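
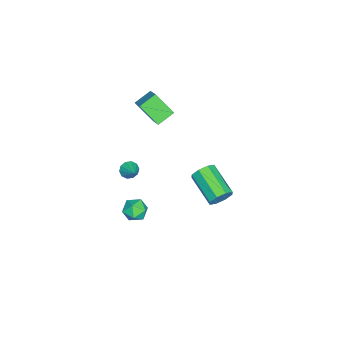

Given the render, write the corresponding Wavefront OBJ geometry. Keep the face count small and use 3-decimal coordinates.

v -3.038 -0.67 2.342
v -3.257 -1.786 3.524
v -2.159 -0.132 3.013
v -2.378 -1.248 4.195
v -2.242 -1.352 1.845
v -2.461 -2.468 3.027
v -1.363 -0.814 2.516
v -1.582 -1.93 3.698
v -2.135 2.634 -4.359
v -1.639 2.5 -3.759
v -3.008 1.073 -2.942
v -3.505 1.206 -3.541
v -2.031 2.945 -3.64
v -3.4 1.518 -2.823
v -2.484 3.207 -3.942
v -3.854 1.78 -3.125
v -2.733 3.133 -4.488
v -4.103 1.706 -3.671
v -2.632 2.767 -4.958
v -4.001 1.34 -4.141
v -2.24 2.322 -5.077
v -3.609 0.895 -4.26
v -1.786 2.06 -4.775
v -3.156 0.633 -3.958
v -1.537 2.134 -4.229
v -2.907 0.707 -3.412
v 1.499 -0.652 -2.279
v 2.231 -0.701 -2.594
v 1.669 -1.799 -1.706
v 2.401 -1.848 -2.021
v 2.247 -1.308 -1.453
v 2.142 -0.6 -1.807
v 1.758 -1.9 -2.493
v 1.653 -1.192 -2.847
v 2.392 -1.473 -2.727
v 2.693 -1.107 -2.084
v 1.207 -1.393 -2.216
v 1.508 -1.027 -1.573
v 0.754 -1.891 0.165
v 1.125 -1.92 -0.267
v 1.506 -1.349 0.775
v 0.94 -1.623 -0.302
v 0.683 -1.428 -0.16
v 0.454 -1.41 0.107
v 0.339 -1.576 0.396
v 0.383 -1.862 0.596
v 0.568 -2.159 0.632
v 0.825 -2.354 0.489
v 1.054 -2.372 0.223
v 1.169 -2.206 -0.066
f 2 4 1
f 5 2 1
f 1 4 3
f 3 5 1
f 2 8 4
f 6 2 5
f 6 8 2
f 4 8 3
f 7 5 3
f 3 8 7
f 7 6 5
f 8 6 7
f 10 9 13
f 10 13 11
f 11 13 14
f 11 14 12
f 13 9 15
f 13 15 14
f 14 15 16
f 14 16 12
f 15 9 17
f 15 17 16
f 16 17 18
f 16 18 12
f 17 9 19
f 17 19 18
f 18 19 20
f 18 20 12
f 19 9 21
f 19 21 20
f 20 21 22
f 20 22 12
f 21 9 23
f 21 23 22
f 22 23 24
f 22 24 12
f 23 9 25
f 23 25 24
f 24 25 26
f 24 26 12
f 25 9 10
f 25 10 26
f 26 10 11
f 26 11 12
f 27 38 32
f 27 32 28
f 27 28 34
f 27 34 37
f 27 37 38
f 28 32 36
f 32 38 31
f 38 37 29
f 37 34 33
f 34 28 35
f 30 36 31
f 30 31 29
f 30 29 33
f 30 33 35
f 30 35 36
f 31 36 32
f 29 31 38
f 33 29 37
f 35 33 34
f 36 35 28
f 40 39 42
f 40 42 41
f 42 39 43
f 42 43 41
f 43 39 44
f 43 44 41
f 44 39 45
f 44 45 41
f 45 39 46
f 45 46 41
f 46 39 47
f 46 47 41
f 47 39 48
f 47 48 41
f 48 39 49
f 48 49 41
f 49 39 50
f 49 50 41
f 50 39 40
f 50 40 41



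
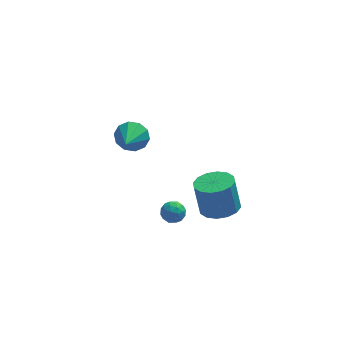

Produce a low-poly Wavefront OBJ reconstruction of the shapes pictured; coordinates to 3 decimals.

v -3.442 3.709 2.398
v -3.004 4.005 3.199
v -3.878 2.231 3.182
v -3.569 4.185 3.222
v -4.086 4.182 2.93
v -4.356 3.999 2.434
v -4.277 3.705 1.925
v -3.879 3.413 1.596
v -3.314 3.234 1.573
v -2.798 3.237 1.865
v -2.527 3.42 2.361
v -2.606 3.713 2.87
v 0.317 -3.264 2.985
v 1.035 -3.984 3.248
v 0.76 -3.616 4.999
v 0.043 -2.896 4.735
v 1.314 -3.52 3.195
v 1.039 -3.152 4.946
v 1.326 -2.988 3.085
v 1.051 -2.62 4.836
v 1.067 -2.53 2.948
v 0.793 -2.162 4.699
v 0.608 -2.268 2.821
v 0.333 -1.9 4.572
v 0.071 -2.274 2.738
v -0.204 -1.906 4.489
v -0.4 -2.544 2.721
v -0.675 -2.176 4.472
v -0.679 -3.008 2.774
v -0.954 -2.64 4.525
v -0.691 -3.54 2.884
v -0.966 -3.172 4.635
v -0.433 -3.998 3.021
v -0.707 -3.63 4.772
v 0.027 -4.26 3.148
v -0.248 -3.892 4.899
v 0.564 -4.254 3.231
v 0.289 -3.886 4.982
v -2.176 -2.663 2.403
v -1.575 -2.953 2.319
v -2.405 -3.367 3.201
v -1.804 -3.657 3.117
v -1.845 -3.035 3.371
v -1.703 -2.6 2.878
v -2.277 -3.72 2.642
v -2.135 -3.285 2.149
v -1.637 -3.607 2.468
v -1.37 -3.183 2.918
v -2.61 -3.137 2.602
v -2.343 -2.713 3.052
v -1.855 -2.746 2.291
v -2.125 -3.574 3.229
v -2.149 -3.208 3.378
v -1.796 -3.379 3.329
v -1.931 -2.539 2.619
v -1.577 -2.709 2.57
v -1.736 -2.758 3.188
v -2.403 -3.611 2.95
v -2.049 -3.781 2.901
v -2.184 -2.941 2.191
v -1.831 -3.112 2.142
v -2.244 -3.562 2.332
v -1.538 -3.301 2.329
v -1.673 -3.715 2.798
v -1.951 -3.752 2.519
v -1.868 -3.496 2.229
v -1.381 -3.052 2.594
v -1.516 -3.466 3.063
v -1.541 -3.1 3.212
v -1.457 -2.845 2.922
v -1.418 -3.436 2.681
v -2.464 -2.854 2.457
v -2.599 -3.268 2.926
v -2.523 -3.475 2.598
v -2.439 -3.22 2.308
v -2.307 -2.605 2.722
v -2.442 -3.019 3.191
v -2.112 -2.824 3.291
v -2.029 -2.568 3.001
v -2.562 -2.884 2.839
f 2 1 4
f 2 4 3
f 4 1 5
f 4 5 3
f 5 1 6
f 5 6 3
f 6 1 7
f 6 7 3
f 7 1 8
f 7 8 3
f 8 1 9
f 8 9 3
f 9 1 10
f 9 10 3
f 10 1 11
f 10 11 3
f 11 1 12
f 11 12 3
f 12 1 2
f 12 2 3
f 14 13 17
f 14 17 15
f 15 17 18
f 15 18 16
f 17 13 19
f 17 19 18
f 18 19 20
f 18 20 16
f 19 13 21
f 19 21 20
f 20 21 22
f 20 22 16
f 21 13 23
f 21 23 22
f 22 23 24
f 22 24 16
f 23 13 25
f 23 25 24
f 24 25 26
f 24 26 16
f 25 13 27
f 25 27 26
f 26 27 28
f 26 28 16
f 27 13 29
f 27 29 28
f 28 29 30
f 28 30 16
f 29 13 31
f 29 31 30
f 30 31 32
f 30 32 16
f 31 13 33
f 31 33 32
f 32 33 34
f 32 34 16
f 33 13 35
f 33 35 34
f 34 35 36
f 34 36 16
f 35 13 37
f 35 37 36
f 36 37 38
f 36 38 16
f 37 13 14
f 37 14 38
f 38 14 15
f 38 15 16
f 39 76 55
f 76 50 79
f 55 79 44
f 76 79 55
f 39 55 51
f 55 44 56
f 51 56 40
f 55 56 51
f 39 51 60
f 51 40 61
f 60 61 46
f 51 61 60
f 39 60 72
f 60 46 75
f 72 75 49
f 60 75 72
f 39 72 76
f 72 49 80
f 76 80 50
f 72 80 76
f 40 56 67
f 56 44 70
f 67 70 48
f 56 70 67
f 44 79 57
f 79 50 78
f 57 78 43
f 79 78 57
f 50 80 77
f 80 49 73
f 77 73 41
f 80 73 77
f 49 75 74
f 75 46 62
f 74 62 45
f 75 62 74
f 46 61 66
f 61 40 63
f 66 63 47
f 61 63 66
f 42 68 54
f 68 48 69
f 54 69 43
f 68 69 54
f 42 54 52
f 54 43 53
f 52 53 41
f 54 53 52
f 42 52 59
f 52 41 58
f 59 58 45
f 52 58 59
f 42 59 64
f 59 45 65
f 64 65 47
f 59 65 64
f 42 64 68
f 64 47 71
f 68 71 48
f 64 71 68
f 43 69 57
f 69 48 70
f 57 70 44
f 69 70 57
f 41 53 77
f 53 43 78
f 77 78 50
f 53 78 77
f 45 58 74
f 58 41 73
f 74 73 49
f 58 73 74
f 47 65 66
f 65 45 62
f 66 62 46
f 65 62 66
f 48 71 67
f 71 47 63
f 67 63 40
f 71 63 67



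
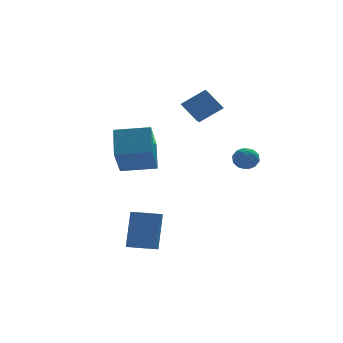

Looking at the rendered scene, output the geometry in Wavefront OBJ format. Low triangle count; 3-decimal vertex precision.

v 0.254 -3.549 1.62
v 0.894 -3.428 1.629
v 0.446 -4.572 1.791
v 1.086 -4.451 1.8
v 0.706 -4.233 2.283
v 0.587 -3.601 2.177
v 0.753 -4.399 1.243
v 0.634 -3.767 1.137
v 1.203 -3.953 1.396
v 1.173 -3.85 2.04
v 0.167 -4.15 1.38
v 0.137 -4.047 2.024
v 0.557 -3.399 1.609
v 0.783 -4.601 1.811
v 0.559 -4.474 2.094
v 0.936 -4.402 2.1
v 0.377 -3.501 1.932
v 0.753 -3.429 1.937
v 0.642 -3.903 2.322
v 0.587 -4.571 1.483
v 0.963 -4.499 1.488
v 0.404 -3.598 1.32
v 0.781 -3.526 1.326
v 0.698 -4.097 1.098
v 1.115 -3.636 1.478
v 1.228 -4.237 1.579
v 1.032 -4.206 1.251
v 0.962 -3.835 1.189
v 1.098 -3.576 1.856
v 1.211 -4.177 1.957
v 0.987 -4.049 2.241
v 0.917 -3.678 2.178
v 1.279 -3.884 1.719
v 0.129 -3.823 1.463
v 0.242 -4.424 1.564
v 0.423 -4.322 1.242
v 0.353 -3.951 1.179
v 0.112 -3.763 1.841
v 0.225 -4.364 1.942
v 0.378 -4.165 2.231
v 0.308 -3.794 2.169
v 0.061 -4.116 1.701
v -4.886 -2.163 1.898
v -4.582 -0.931 2.968
v -4.302 -1.007 0.401
v -3.998 0.225 1.471
v -3.282 -2.725 2.089
v -2.978 -1.493 3.159
v -2.698 -1.569 0.592
v -2.394 -0.337 1.662
v -4.12 -3.944 -3.256
v -3.482 -3.713 -3.494
v -3.061 -3.005 -1.683
v -3.7 -3.236 -1.444
v -3.777 -3.386 -3.554
v -3.356 -2.677 -1.742
v -4.204 -3.272 -3.499
v -3.783 -2.563 -1.688
v -4.599 -3.415 -3.352
v -4.178 -2.706 -1.54
v -4.811 -3.76 -3.167
v -4.39 -3.051 -1.356
v -4.759 -4.175 -3.017
v -4.338 -3.467 -1.206
v -4.464 -4.503 -2.958
v -4.043 -3.794 -1.146
v -4.037 -4.617 -3.012
v -3.616 -3.908 -1.201
v -3.642 -4.474 -3.16
v -3.221 -3.765 -1.348
v -3.43 -4.129 -3.344
v -3.009 -3.42 -1.533
v -0.506 1.995 3.242
v 0.679 1.878 4.088
v -0.031 3.078 2.728
v 1.153 2.961 3.574
v 0.067 1.319 2.346
v 1.251 1.202 3.192
v 0.541 2.402 1.832
v 1.726 2.285 2.678
f 1 38 17
f 38 12 41
f 17 41 6
f 38 41 17
f 1 17 13
f 17 6 18
f 13 18 2
f 17 18 13
f 1 13 22
f 13 2 23
f 22 23 8
f 13 23 22
f 1 22 34
f 22 8 37
f 34 37 11
f 22 37 34
f 1 34 38
f 34 11 42
f 38 42 12
f 34 42 38
f 2 18 29
f 18 6 32
f 29 32 10
f 18 32 29
f 6 41 19
f 41 12 40
f 19 40 5
f 41 40 19
f 12 42 39
f 42 11 35
f 39 35 3
f 42 35 39
f 11 37 36
f 37 8 24
f 36 24 7
f 37 24 36
f 8 23 28
f 23 2 25
f 28 25 9
f 23 25 28
f 4 30 16
f 30 10 31
f 16 31 5
f 30 31 16
f 4 16 14
f 16 5 15
f 14 15 3
f 16 15 14
f 4 14 21
f 14 3 20
f 21 20 7
f 14 20 21
f 4 21 26
f 21 7 27
f 26 27 9
f 21 27 26
f 4 26 30
f 26 9 33
f 30 33 10
f 26 33 30
f 5 31 19
f 31 10 32
f 19 32 6
f 31 32 19
f 3 15 39
f 15 5 40
f 39 40 12
f 15 40 39
f 7 20 36
f 20 3 35
f 36 35 11
f 20 35 36
f 9 27 28
f 27 7 24
f 28 24 8
f 27 24 28
f 10 33 29
f 33 9 25
f 29 25 2
f 33 25 29
f 44 46 43
f 47 44 43
f 43 46 45
f 45 47 43
f 44 50 46
f 48 44 47
f 48 50 44
f 46 50 45
f 49 47 45
f 45 50 49
f 49 48 47
f 50 48 49
f 52 51 55
f 52 55 53
f 53 55 56
f 53 56 54
f 55 51 57
f 55 57 56
f 56 57 58
f 56 58 54
f 57 51 59
f 57 59 58
f 58 59 60
f 58 60 54
f 59 51 61
f 59 61 60
f 60 61 62
f 60 62 54
f 61 51 63
f 61 63 62
f 62 63 64
f 62 64 54
f 63 51 65
f 63 65 64
f 64 65 66
f 64 66 54
f 65 51 67
f 65 67 66
f 66 67 68
f 66 68 54
f 67 51 69
f 67 69 68
f 68 69 70
f 68 70 54
f 69 51 71
f 69 71 70
f 70 71 72
f 70 72 54
f 71 51 52
f 71 52 72
f 72 52 53
f 72 53 54
f 74 76 73
f 77 74 73
f 73 76 75
f 75 77 73
f 74 80 76
f 78 74 77
f 78 80 74
f 76 80 75
f 79 77 75
f 75 80 79
f 79 78 77
f 80 78 79



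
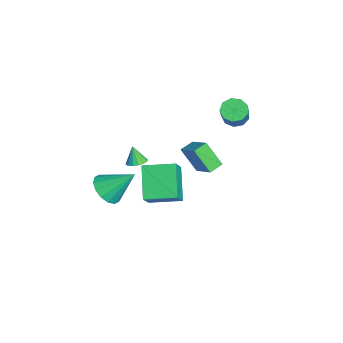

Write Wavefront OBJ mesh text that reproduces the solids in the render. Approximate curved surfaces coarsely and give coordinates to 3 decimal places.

v -3.031 3.697 0.257
v -2.464 3.521 -0.248
v -1.261 3.247 1.197
v -1.829 3.423 1.703
v -2.464 4.045 -0.149
v -1.261 3.771 1.296
v -2.729 4.406 0.14
v -1.526 4.133 1.586
v -3.136 4.436 0.484
v -1.933 4.162 1.93
v -3.494 4.119 0.722
v -2.291 3.846 2.167
v -3.635 3.605 0.743
v -2.433 3.332 2.188
v -3.494 3.134 0.536
v -2.292 2.86 1.981
v -3.136 2.926 0.199
v -1.934 2.652 1.644
v -2.73 3.079 -0.111
v -1.527 2.805 1.335
v 1.694 -1.646 0.226
v 2.698 -2.036 1.423
v 2.039 0.079 0.497
v 3.043 -0.31 1.694
v 3.277 -1.75 -1.134
v 4.281 -2.139 0.063
v 3.622 -0.024 -0.863
v 4.626 -0.414 0.334
v -2.41 1.502 -3.777
v -3.035 0.697 -2.391
v -2.881 2.227 -3.568
v -3.506 1.423 -2.182
v -1.114 2.077 -2.858
v -1.739 1.273 -1.472
v -1.585 2.803 -2.649
v -2.21 1.998 -1.263
v -1.317 -1.899 -1.726
v -0.86 -1.561 -1.504
v -1.683 -2.081 -0.694
v -1.097 -1.357 -1.552
v -1.393 -1.299 -1.647
v -1.668 -1.402 -1.763
v -1.849 -1.637 -1.869
v -1.888 -1.943 -1.936
v -1.773 -2.238 -1.948
v -1.537 -2.441 -1.9
v -1.241 -2.499 -1.805
v -0.966 -2.397 -1.689
v -0.785 -2.161 -1.583
v -0.746 -1.855 -1.515
v 0.796 -3.699 -2.017
v 1.405 -4.337 -1.485
v 1.124 -2.241 -0.643
v 1.731 -4.088 -1.826
v 1.806 -3.736 -2.219
v 1.611 -3.373 -2.557
v 1.197 -3.097 -2.751
v 0.676 -2.983 -2.748
v 0.188 -3.061 -2.549
v -0.138 -3.31 -2.208
v -0.213 -3.663 -1.816
v -0.018 -4.025 -1.477
v 0.396 -4.301 -1.283
v 0.917 -4.415 -1.286
f 2 1 5
f 2 5 3
f 3 5 6
f 3 6 4
f 5 1 7
f 5 7 6
f 6 7 8
f 6 8 4
f 7 1 9
f 7 9 8
f 8 9 10
f 8 10 4
f 9 1 11
f 9 11 10
f 10 11 12
f 10 12 4
f 11 1 13
f 11 13 12
f 12 13 14
f 12 14 4
f 13 1 15
f 13 15 14
f 14 15 16
f 14 16 4
f 15 1 17
f 15 17 16
f 16 17 18
f 16 18 4
f 17 1 19
f 17 19 18
f 18 19 20
f 18 20 4
f 19 1 2
f 19 2 20
f 20 2 3
f 20 3 4
f 22 24 21
f 25 22 21
f 21 24 23
f 23 25 21
f 22 28 24
f 26 22 25
f 26 28 22
f 24 28 23
f 27 25 23
f 23 28 27
f 27 26 25
f 28 26 27
f 30 32 29
f 33 30 29
f 29 32 31
f 31 33 29
f 30 36 32
f 34 30 33
f 34 36 30
f 32 36 31
f 35 33 31
f 31 36 35
f 35 34 33
f 36 34 35
f 38 37 40
f 38 40 39
f 40 37 41
f 40 41 39
f 41 37 42
f 41 42 39
f 42 37 43
f 42 43 39
f 43 37 44
f 43 44 39
f 44 37 45
f 44 45 39
f 45 37 46
f 45 46 39
f 46 37 47
f 46 47 39
f 47 37 48
f 47 48 39
f 48 37 49
f 48 49 39
f 49 37 50
f 49 50 39
f 50 37 38
f 50 38 39
f 52 51 54
f 52 54 53
f 54 51 55
f 54 55 53
f 55 51 56
f 55 56 53
f 56 51 57
f 56 57 53
f 57 51 58
f 57 58 53
f 58 51 59
f 58 59 53
f 59 51 60
f 59 60 53
f 60 51 61
f 60 61 53
f 61 51 62
f 61 62 53
f 62 51 63
f 62 63 53
f 63 51 64
f 63 64 53
f 64 51 52
f 64 52 53



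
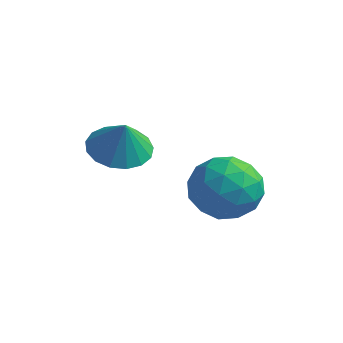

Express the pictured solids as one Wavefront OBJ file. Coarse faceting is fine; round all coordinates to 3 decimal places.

v -0.188 -0.333 0.672
v 0.578 0.408 0.916
v 0.182 -1.208 2.164
v 0.948 -0.467 2.408
v -0.109 -0.188 2.433
v -0.337 0.352 1.511
v 1.097 -1.152 1.569
v 0.869 -0.612 0.647
v 1.373 -0.099 1.47
v 0.628 0.497 2.004
v 0.132 -1.297 1.076
v -0.613 -0.701 1.61
v 0.162 0.114 0.663
v 0.598 -0.914 2.417
v -0.024 -0.75 2.432
v 0.427 -0.315 2.575
v -0.376 0.082 1.012
v 0.075 0.517 1.156
v -0.329 0.167 2.048
v 0.685 -1.317 1.924
v 1.136 -0.882 2.068
v 0.333 -0.485 0.505
v 0.784 -0.05 0.648
v 1.089 -0.967 1.032
v 1.08 0.252 1.132
v 1.298 -0.262 2.009
v 1.385 -0.665 1.516
v 1.251 -0.347 0.974
v 0.642 0.602 1.446
v 0.86 0.088 2.323
v 0.238 0.252 2.338
v 0.104 0.569 1.796
v 1.109 0.304 1.772
v -0.1 -0.888 0.757
v 0.118 -1.402 1.634
v 0.656 -1.369 1.284
v 0.522 -1.052 0.742
v -0.538 -0.538 1.071
v -0.32 -1.052 1.948
v -0.491 -0.453 2.106
v -0.625 -0.135 1.564
v -0.349 -1.104 1.308
v -2.155 -1.598 2.98
v -1.559 -2.225 2.697
v -1.845 -1.782 4.04
v -1.33 -1.854 2.694
v -1.29 -1.425 2.757
v -1.449 -1.036 2.87
v -1.769 -0.775 3.009
v -2.178 -0.703 3.141
v -2.581 -0.836 3.236
v -2.887 -1.144 3.273
v -3.026 -1.556 3.242
v -2.965 -1.977 3.151
v -2.718 -2.312 3.021
v -2.343 -2.483 2.882
v -1.924 -2.452 2.765
f 1 38 17
f 38 12 41
f 17 41 6
f 38 41 17
f 1 17 13
f 17 6 18
f 13 18 2
f 17 18 13
f 1 13 22
f 13 2 23
f 22 23 8
f 13 23 22
f 1 22 34
f 22 8 37
f 34 37 11
f 22 37 34
f 1 34 38
f 34 11 42
f 38 42 12
f 34 42 38
f 2 18 29
f 18 6 32
f 29 32 10
f 18 32 29
f 6 41 19
f 41 12 40
f 19 40 5
f 41 40 19
f 12 42 39
f 42 11 35
f 39 35 3
f 42 35 39
f 11 37 36
f 37 8 24
f 36 24 7
f 37 24 36
f 8 23 28
f 23 2 25
f 28 25 9
f 23 25 28
f 4 30 16
f 30 10 31
f 16 31 5
f 30 31 16
f 4 16 14
f 16 5 15
f 14 15 3
f 16 15 14
f 4 14 21
f 14 3 20
f 21 20 7
f 14 20 21
f 4 21 26
f 21 7 27
f 26 27 9
f 21 27 26
f 4 26 30
f 26 9 33
f 30 33 10
f 26 33 30
f 5 31 19
f 31 10 32
f 19 32 6
f 31 32 19
f 3 15 39
f 15 5 40
f 39 40 12
f 15 40 39
f 7 20 36
f 20 3 35
f 36 35 11
f 20 35 36
f 9 27 28
f 27 7 24
f 28 24 8
f 27 24 28
f 10 33 29
f 33 9 25
f 29 25 2
f 33 25 29
f 44 43 46
f 44 46 45
f 46 43 47
f 46 47 45
f 47 43 48
f 47 48 45
f 48 43 49
f 48 49 45
f 49 43 50
f 49 50 45
f 50 43 51
f 50 51 45
f 51 43 52
f 51 52 45
f 52 43 53
f 52 53 45
f 53 43 54
f 53 54 45
f 54 43 55
f 54 55 45
f 55 43 56
f 55 56 45
f 56 43 57
f 56 57 45
f 57 43 44
f 57 44 45



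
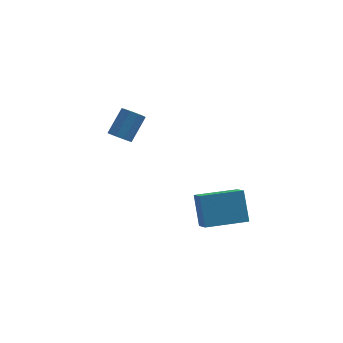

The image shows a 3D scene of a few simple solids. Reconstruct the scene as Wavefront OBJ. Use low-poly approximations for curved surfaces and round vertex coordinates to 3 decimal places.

v -1.491 2.975 0.52
v -1.136 3.277 0.067
v -0.413 4.166 1.227
v -0.769 3.865 1.68
v -1.516 3.498 0.135
v -0.793 4.387 1.294
v -1.884 3.475 0.382
v -1.161 4.364 1.541
v -2.069 3.218 0.695
v -1.346 4.107 1.854
v -1.983 2.847 0.925
v -1.261 3.737 2.085
v -1.668 2.537 0.967
v -0.945 3.426 2.126
v -1.269 2.432 0.799
v -0.547 3.321 1.958
v -0.975 2.581 0.501
v -0.252 3.47 1.66
v -0.922 2.915 0.212
v -0.2 3.804 1.371
v 2.237 -3.574 -1.058
v 2.045 -2.607 0.388
v 2.029 -2.604 -1.734
v 1.838 -1.638 -0.287
v 4.302 -3.142 -1.073
v 4.111 -2.176 0.374
v 4.095 -2.173 -1.748
v 3.903 -1.206 -0.302
f 2 1 5
f 2 5 3
f 3 5 6
f 3 6 4
f 5 1 7
f 5 7 6
f 6 7 8
f 6 8 4
f 7 1 9
f 7 9 8
f 8 9 10
f 8 10 4
f 9 1 11
f 9 11 10
f 10 11 12
f 10 12 4
f 11 1 13
f 11 13 12
f 12 13 14
f 12 14 4
f 13 1 15
f 13 15 14
f 14 15 16
f 14 16 4
f 15 1 17
f 15 17 16
f 16 17 18
f 16 18 4
f 17 1 19
f 17 19 18
f 18 19 20
f 18 20 4
f 19 1 2
f 19 2 20
f 20 2 3
f 20 3 4
f 22 24 21
f 25 22 21
f 21 24 23
f 23 25 21
f 22 28 24
f 26 22 25
f 26 28 22
f 24 28 23
f 27 25 23
f 23 28 27
f 27 26 25
f 28 26 27



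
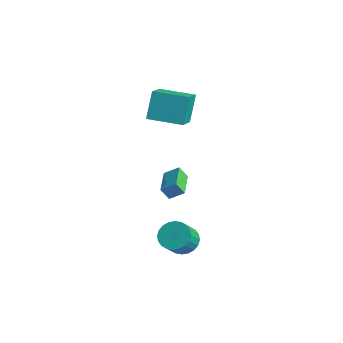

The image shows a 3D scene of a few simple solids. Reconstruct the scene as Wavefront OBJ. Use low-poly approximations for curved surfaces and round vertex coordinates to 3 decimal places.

v 2.722 -1.524 -4.227
v 3.156 -0.793 -3.803
v 3.631 -1.684 -2.75
v 3.198 -2.416 -3.173
v 2.822 -0.781 -3.643
v 3.297 -1.673 -2.589
v 2.472 -0.883 -3.572
v 2.948 -1.775 -2.518
v 2.161 -1.083 -3.6
v 2.637 -1.974 -2.546
v 1.935 -1.349 -3.724
v 2.411 -2.241 -2.67
v 1.83 -1.643 -3.924
v 2.305 -2.534 -2.87
v 1.859 -1.918 -4.171
v 2.335 -2.81 -3.117
v 2.021 -2.133 -4.426
v 2.496 -3.025 -3.372
v 2.289 -2.256 -4.65
v 2.764 -3.147 -3.597
v 2.623 -2.267 -4.811
v 3.098 -3.159 -3.757
v 2.972 -2.165 -4.882
v 3.448 -3.057 -3.828
v 3.283 -1.966 -4.854
v 3.759 -2.857 -3.8
v 3.509 -1.699 -4.73
v 3.985 -2.591 -3.676
v 3.615 -1.406 -4.53
v 4.09 -2.297 -3.476
v 3.585 -1.13 -4.283
v 4.061 -2.022 -3.229
v 3.424 -0.915 -4.028
v 3.899 -1.807 -2.974
v -4.675 1.299 0.75
v -5.14 2.005 2.518
v -3.079 2.716 0.603
v -3.544 3.423 2.371
v -3.536 0.097 1.529
v -4.001 0.804 3.297
v -1.94 1.515 1.382
v -2.405 2.221 3.15
v -2.416 0.312 -3.872
v -1.847 0.987 -3.304
v -3.927 1.509 -3.78
v -3.358 2.184 -3.212
v -2.142 0.716 -4.628
v -1.573 1.391 -4.06
v -3.653 1.913 -4.536
v -3.084 2.588 -3.968
f 2 1 5
f 2 5 3
f 3 5 6
f 3 6 4
f 5 1 7
f 5 7 6
f 6 7 8
f 6 8 4
f 7 1 9
f 7 9 8
f 8 9 10
f 8 10 4
f 9 1 11
f 9 11 10
f 10 11 12
f 10 12 4
f 11 1 13
f 11 13 12
f 12 13 14
f 12 14 4
f 13 1 15
f 13 15 14
f 14 15 16
f 14 16 4
f 15 1 17
f 15 17 16
f 16 17 18
f 16 18 4
f 17 1 19
f 17 19 18
f 18 19 20
f 18 20 4
f 19 1 21
f 19 21 20
f 20 21 22
f 20 22 4
f 21 1 23
f 21 23 22
f 22 23 24
f 22 24 4
f 23 1 25
f 23 25 24
f 24 25 26
f 24 26 4
f 25 1 27
f 25 27 26
f 26 27 28
f 26 28 4
f 27 1 29
f 27 29 28
f 28 29 30
f 28 30 4
f 29 1 31
f 29 31 30
f 30 31 32
f 30 32 4
f 31 1 33
f 31 33 32
f 32 33 34
f 32 34 4
f 33 1 2
f 33 2 34
f 34 2 3
f 34 3 4
f 36 38 35
f 39 36 35
f 35 38 37
f 37 39 35
f 36 42 38
f 40 36 39
f 40 42 36
f 38 42 37
f 41 39 37
f 37 42 41
f 41 40 39
f 42 40 41
f 44 46 43
f 47 44 43
f 43 46 45
f 45 47 43
f 44 50 46
f 48 44 47
f 48 50 44
f 46 50 45
f 49 47 45
f 45 50 49
f 49 48 47
f 50 48 49



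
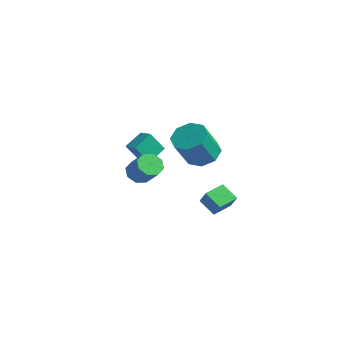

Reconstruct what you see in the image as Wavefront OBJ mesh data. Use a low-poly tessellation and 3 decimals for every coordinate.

v 3.138 -3.711 2.954
v 3.536 -3.195 2.625
v 4.5 -3.293 3.636
v 4.102 -3.809 3.966
v 3.172 -2.983 2.992
v 4.136 -3.081 4.003
v 2.789 -3.197 3.337
v 3.752 -3.295 4.348
v 2.61 -3.713 3.458
v 3.573 -3.81 4.469
v 2.74 -4.227 3.284
v 3.704 -4.325 4.295
v 3.104 -4.439 2.917
v 4.068 -4.537 3.928
v 3.488 -4.225 2.572
v 4.451 -4.323 3.583
v 3.667 -3.71 2.451
v 4.63 -3.807 3.462
v 0.102 -1.891 2.809
v 0.93 -1.988 3.091
v 0.043 -0.792 3.359
v 0.871 -0.889 3.641
v 0.549 -1.311 1.699
v 1.377 -1.408 1.981
v 0.49 -0.212 2.249
v 1.318 -0.309 2.531
v 4.124 0.498 -1.488
v 3.161 0.421 -0.865
v 4.141 1.695 -1.313
v 3.178 1.618 -0.69
v 4.702 0.362 -0.61
v 3.739 0.285 0.013
v 4.719 1.559 -0.435
v 3.756 1.482 0.188
v 0.567 3.119 0.529
v 1.615 3.017 0.413
v 1.702 1.919 2.154
v 0.653 2.021 2.271
v 1.413 3.677 0.839
v 1.5 2.579 2.58
v 0.715 4.01 1.084
v 0.801 2.913 2.825
v -0.07 3.821 1.004
v 0.017 2.724 2.745
v -0.482 3.221 0.646
v -0.395 2.123 2.387
v -0.28 2.561 0.22
v -0.193 1.463 1.961
v 0.419 2.227 -0.025
v 0.505 1.13 1.716
v 1.203 2.416 0.055
v 1.29 1.319 1.796
f 2 1 5
f 2 5 3
f 3 5 6
f 3 6 4
f 5 1 7
f 5 7 6
f 6 7 8
f 6 8 4
f 7 1 9
f 7 9 8
f 8 9 10
f 8 10 4
f 9 1 11
f 9 11 10
f 10 11 12
f 10 12 4
f 11 1 13
f 11 13 12
f 12 13 14
f 12 14 4
f 13 1 15
f 13 15 14
f 14 15 16
f 14 16 4
f 15 1 17
f 15 17 16
f 16 17 18
f 16 18 4
f 17 1 2
f 17 2 18
f 18 2 3
f 18 3 4
f 20 22 19
f 23 20 19
f 19 22 21
f 21 23 19
f 20 26 22
f 24 20 23
f 24 26 20
f 22 26 21
f 25 23 21
f 21 26 25
f 25 24 23
f 26 24 25
f 28 30 27
f 31 28 27
f 27 30 29
f 29 31 27
f 28 34 30
f 32 28 31
f 32 34 28
f 30 34 29
f 33 31 29
f 29 34 33
f 33 32 31
f 34 32 33
f 36 35 39
f 36 39 37
f 37 39 40
f 37 40 38
f 39 35 41
f 39 41 40
f 40 41 42
f 40 42 38
f 41 35 43
f 41 43 42
f 42 43 44
f 42 44 38
f 43 35 45
f 43 45 44
f 44 45 46
f 44 46 38
f 45 35 47
f 45 47 46
f 46 47 48
f 46 48 38
f 47 35 49
f 47 49 48
f 48 49 50
f 48 50 38
f 49 35 51
f 49 51 50
f 50 51 52
f 50 52 38
f 51 35 36
f 51 36 52
f 52 36 37
f 52 37 38



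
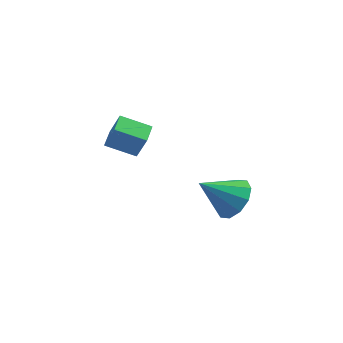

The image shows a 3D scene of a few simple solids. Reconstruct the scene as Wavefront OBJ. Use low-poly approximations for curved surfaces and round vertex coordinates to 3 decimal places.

v 1.503 0.503 -3.213
v 2.093 0.056 -2.776
v 0.417 0.037 -2.227
v 2.071 0.545 -2.569
v 1.832 1.018 -2.608
v 1.468 1.295 -2.879
v 1.117 1.269 -3.277
v 0.913 0.951 -3.651
v 0.935 0.462 -3.858
v 1.174 -0.012 -3.819
v 1.539 -0.288 -3.548
v 1.89 -0.262 -3.15
v -3.557 2.607 -3.095
v -3.137 2.458 -2.046
v -3.577 3.407 -2.974
v -3.157 3.259 -1.925
v -2.423 2.701 -3.535
v -2.003 2.553 -2.486
v -2.443 3.502 -3.414
v -2.023 3.353 -2.365
f 2 1 4
f 2 4 3
f 4 1 5
f 4 5 3
f 5 1 6
f 5 6 3
f 6 1 7
f 6 7 3
f 7 1 8
f 7 8 3
f 8 1 9
f 8 9 3
f 9 1 10
f 9 10 3
f 10 1 11
f 10 11 3
f 11 1 12
f 11 12 3
f 12 1 2
f 12 2 3
f 14 16 13
f 17 14 13
f 13 16 15
f 15 17 13
f 14 20 16
f 18 14 17
f 18 20 14
f 16 20 15
f 19 17 15
f 15 20 19
f 19 18 17
f 20 18 19



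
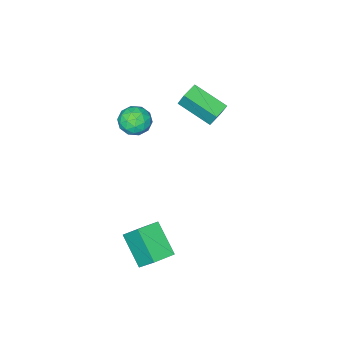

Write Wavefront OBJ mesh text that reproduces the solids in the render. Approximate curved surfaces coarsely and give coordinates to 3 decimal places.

v 3.245 0.032 -3.867
v 2.956 -1.444 -2.673
v 3.141 0.992 -2.705
v 2.852 -0.484 -1.512
v 4.428 -0.056 -3.688
v 4.139 -1.532 -2.495
v 4.324 0.904 -2.527
v 4.035 -0.572 -1.333
v 1.26 -2.804 3.19
v 2.078 -3 2.957
v 0.962 -4.18 3.303
v 1.78 -4.376 3.07
v 1.624 -4.002 3.843
v 1.808 -3.152 3.773
v 1.232 -4.028 2.487
v 1.416 -3.178 2.417
v 2.061 -3.757 2.523
v 2.303 -3.74 3.361
v 0.737 -3.44 2.899
v 0.979 -3.423 3.737
v 1.695 -2.781 3.064
v 1.345 -4.399 3.196
v 1.254 -4.179 3.651
v 1.734 -4.294 3.514
v 1.536 -2.87 3.543
v 2.017 -2.986 3.407
v 1.751 -3.574 3.927
v 1.023 -4.194 2.853
v 1.504 -4.31 2.717
v 1.306 -2.886 2.746
v 1.786 -3.001 2.609
v 1.289 -3.606 2.333
v 2.165 -3.341 2.671
v 1.991 -4.15 2.738
v 1.668 -3.946 2.395
v 1.776 -3.446 2.354
v 2.308 -3.332 3.164
v 2.133 -4.14 3.23
v 2.042 -3.92 3.685
v 2.15 -3.421 3.644
v 2.298 -3.776 2.909
v 0.907 -3.04 3.03
v 0.732 -3.848 3.096
v 0.89 -3.759 2.616
v 0.998 -3.26 2.575
v 1.049 -3.03 3.522
v 0.875 -3.839 3.589
v 1.264 -3.734 3.906
v 1.372 -3.234 3.865
v 0.742 -3.404 3.351
v -2.97 -4.786 1.572
v -2.977 -4.351 2.506
v -3.516 -3.053 0.76
v -3.523 -2.618 1.694
v -2.037 -4.542 1.466
v -2.044 -4.107 2.4
v -2.583 -2.809 0.654
v -2.59 -2.374 1.588
f 2 4 1
f 5 2 1
f 1 4 3
f 3 5 1
f 2 8 4
f 6 2 5
f 6 8 2
f 4 8 3
f 7 5 3
f 3 8 7
f 7 6 5
f 8 6 7
f 9 46 25
f 46 20 49
f 25 49 14
f 46 49 25
f 9 25 21
f 25 14 26
f 21 26 10
f 25 26 21
f 9 21 30
f 21 10 31
f 30 31 16
f 21 31 30
f 9 30 42
f 30 16 45
f 42 45 19
f 30 45 42
f 9 42 46
f 42 19 50
f 46 50 20
f 42 50 46
f 10 26 37
f 26 14 40
f 37 40 18
f 26 40 37
f 14 49 27
f 49 20 48
f 27 48 13
f 49 48 27
f 20 50 47
f 50 19 43
f 47 43 11
f 50 43 47
f 19 45 44
f 45 16 32
f 44 32 15
f 45 32 44
f 16 31 36
f 31 10 33
f 36 33 17
f 31 33 36
f 12 38 24
f 38 18 39
f 24 39 13
f 38 39 24
f 12 24 22
f 24 13 23
f 22 23 11
f 24 23 22
f 12 22 29
f 22 11 28
f 29 28 15
f 22 28 29
f 12 29 34
f 29 15 35
f 34 35 17
f 29 35 34
f 12 34 38
f 34 17 41
f 38 41 18
f 34 41 38
f 13 39 27
f 39 18 40
f 27 40 14
f 39 40 27
f 11 23 47
f 23 13 48
f 47 48 20
f 23 48 47
f 15 28 44
f 28 11 43
f 44 43 19
f 28 43 44
f 17 35 36
f 35 15 32
f 36 32 16
f 35 32 36
f 18 41 37
f 41 17 33
f 37 33 10
f 41 33 37
f 52 54 51
f 55 52 51
f 51 54 53
f 53 55 51
f 52 58 54
f 56 52 55
f 56 58 52
f 54 58 53
f 57 55 53
f 53 58 57
f 57 56 55
f 58 56 57



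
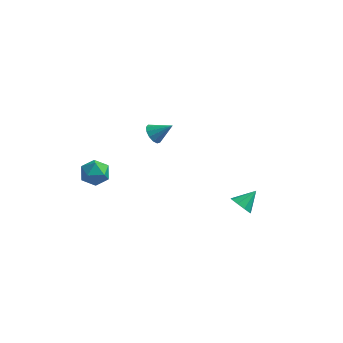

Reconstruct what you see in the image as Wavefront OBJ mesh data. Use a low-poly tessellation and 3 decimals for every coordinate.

v 3.416 -0.017 -1.623
v 3.902 -0.367 -1.662
v 3.964 0.677 -1.037
v 3.897 -0.099 -1.973
v 3.667 0.207 -2.121
v 3.32 0.409 -2.035
v 3.018 0.411 -1.757
v 2.903 0.214 -1.416
v 3.028 -0.091 -1.172
v 3.335 -0.362 -1.139
v 3.68 -0.47 -1.333
v -1.465 3.302 -0.494
v -1.18 2.882 -0.753
v -0.595 3.478 0.174
v -1.111 3.151 -0.914
v -1.154 3.468 -0.942
v -1.296 3.732 -0.827
v -1.491 3.86 -0.606
v -1.678 3.81 -0.35
v -1.797 3.599 -0.139
v -1.811 3.294 -0.041
v -1.714 2.991 -0.087
v -1.538 2.787 -0.261
v -1.339 2.746 -0.51
v -3.548 -0.703 0.004
v -2.845 -0.451 -0.027
v -3.175 -1.669 0.627
v -2.472 -1.417 0.596
v -2.98 -1.058 1.009
v -3.21 -0.461 0.625
v -2.81 -1.659 -0.025
v -3.04 -1.062 -0.409
v -2.389 -1.042 -0.044
v -2.494 -0.671 0.595
v -3.526 -1.449 0.005
v -3.631 -1.078 0.644
f 2 1 4
f 2 4 3
f 4 1 5
f 4 5 3
f 5 1 6
f 5 6 3
f 6 1 7
f 6 7 3
f 7 1 8
f 7 8 3
f 8 1 9
f 8 9 3
f 9 1 10
f 9 10 3
f 10 1 11
f 10 11 3
f 11 1 2
f 11 2 3
f 13 12 15
f 13 15 14
f 15 12 16
f 15 16 14
f 16 12 17
f 16 17 14
f 17 12 18
f 17 18 14
f 18 12 19
f 18 19 14
f 19 12 20
f 19 20 14
f 20 12 21
f 20 21 14
f 21 12 22
f 21 22 14
f 22 12 23
f 22 23 14
f 23 12 24
f 23 24 14
f 24 12 13
f 24 13 14
f 25 36 30
f 25 30 26
f 25 26 32
f 25 32 35
f 25 35 36
f 26 30 34
f 30 36 29
f 36 35 27
f 35 32 31
f 32 26 33
f 28 34 29
f 28 29 27
f 28 27 31
f 28 31 33
f 28 33 34
f 29 34 30
f 27 29 36
f 31 27 35
f 33 31 32
f 34 33 26



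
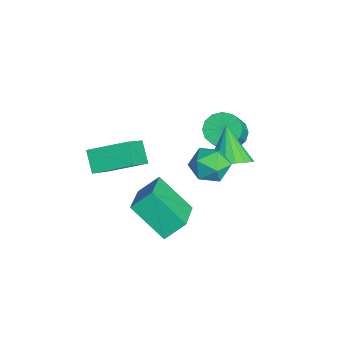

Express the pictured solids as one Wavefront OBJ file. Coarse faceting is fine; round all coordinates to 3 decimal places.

v 3.117 0.565 2.109
v 3.639 0.821 2.842
v 3.101 -0.861 2.618
v 3.623 -0.605 3.351
v 2.737 -0.312 3.283
v 2.747 0.569 2.968
v 3.993 -0.609 2.492
v 4.003 0.272 2.177
v 4.181 0.096 3.078
v 3.404 0.279 3.568
v 3.336 -0.319 1.892
v 2.559 -0.136 2.382
v 2.234 1.108 1.483
v 2.859 1.564 2.067
v 0.926 1.192 2.817
v 2.668 1.89 1.858
v 2.39 2.06 1.575
v 2.081 2.043 1.274
v 1.803 1.839 1.014
v 1.609 1.491 0.847
v 1.54 1.067 0.806
v 1.608 0.651 0.899
v 1.799 0.326 1.107
v 2.077 0.155 1.39
v 2.386 0.173 1.691
v 2.665 0.376 1.951
v 2.858 0.724 2.118
v 2.927 1.148 2.159
v -1.115 1.774 0.252
v -0.468 1.649 -0.301
v 0.542 1.141 0.996
v -0.105 1.266 1.548
v -0.426 2.072 -0.168
v 0.584 1.563 1.129
v -0.568 2.415 0.078
v 0.441 1.906 1.374
v -0.857 2.586 0.37
v 0.152 2.078 1.666
v -1.215 2.54 0.63
v -0.206 2.031 1.927
v -1.546 2.289 0.789
v -0.537 1.78 2.086
v -1.762 1.899 0.804
v -0.752 1.391 2.101
v -1.804 1.477 0.671
v -0.794 0.968 1.968
v -1.661 1.134 0.426
v -0.652 0.625 1.722
v -1.372 0.962 0.134
v -0.363 0.454 1.43
v -1.014 1.009 -0.127
v -0.005 0.5 1.17
v -0.683 1.26 -0.286
v 0.326 0.751 1.011
v 2.289 -3.106 -0.684
v 2.23 -2.179 0.107
v 0.434 -2.459 -1.581
v 0.375 -1.532 -0.79
v 3.365 -1.888 -2.03
v 3.306 -0.961 -1.239
v 1.51 -1.241 -2.927
v 1.451 -0.314 -2.136
v -1.49 -3.449 -1.883
v -2.361 -3.549 -1.079
v -1.08 -1.746 -1.228
v -1.951 -1.846 -0.423
v -0.109 -4.314 -0.497
v -0.98 -4.414 0.308
v 0.301 -2.611 0.159
v -0.57 -2.711 0.963
f 1 12 6
f 1 6 2
f 1 2 8
f 1 8 11
f 1 11 12
f 2 6 10
f 6 12 5
f 12 11 3
f 11 8 7
f 8 2 9
f 4 10 5
f 4 5 3
f 4 3 7
f 4 7 9
f 4 9 10
f 5 10 6
f 3 5 12
f 7 3 11
f 9 7 8
f 10 9 2
f 14 13 16
f 14 16 15
f 16 13 17
f 16 17 15
f 17 13 18
f 17 18 15
f 18 13 19
f 18 19 15
f 19 13 20
f 19 20 15
f 20 13 21
f 20 21 15
f 21 13 22
f 21 22 15
f 22 13 23
f 22 23 15
f 23 13 24
f 23 24 15
f 24 13 25
f 24 25 15
f 25 13 26
f 25 26 15
f 26 13 27
f 26 27 15
f 27 13 28
f 27 28 15
f 28 13 14
f 28 14 15
f 30 29 33
f 30 33 31
f 31 33 34
f 31 34 32
f 33 29 35
f 33 35 34
f 34 35 36
f 34 36 32
f 35 29 37
f 35 37 36
f 36 37 38
f 36 38 32
f 37 29 39
f 37 39 38
f 38 39 40
f 38 40 32
f 39 29 41
f 39 41 40
f 40 41 42
f 40 42 32
f 41 29 43
f 41 43 42
f 42 43 44
f 42 44 32
f 43 29 45
f 43 45 44
f 44 45 46
f 44 46 32
f 45 29 47
f 45 47 46
f 46 47 48
f 46 48 32
f 47 29 49
f 47 49 48
f 48 49 50
f 48 50 32
f 49 29 51
f 49 51 50
f 50 51 52
f 50 52 32
f 51 29 53
f 51 53 52
f 52 53 54
f 52 54 32
f 53 29 30
f 53 30 54
f 54 30 31
f 54 31 32
f 56 58 55
f 59 56 55
f 55 58 57
f 57 59 55
f 56 62 58
f 60 56 59
f 60 62 56
f 58 62 57
f 61 59 57
f 57 62 61
f 61 60 59
f 62 60 61
f 64 66 63
f 67 64 63
f 63 66 65
f 65 67 63
f 64 70 66
f 68 64 67
f 68 70 64
f 66 70 65
f 69 67 65
f 65 70 69
f 69 68 67
f 70 68 69



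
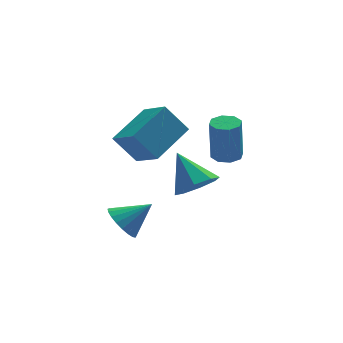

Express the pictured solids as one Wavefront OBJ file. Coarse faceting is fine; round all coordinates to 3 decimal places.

v -3.224 -0.384 -3.201
v -2.718 -0.613 -3.897
v -2.016 -0.456 -2.299
v -2.693 -0.244 -3.901
v -2.76 0.101 -3.785
v -2.906 0.362 -3.568
v -3.108 0.494 -3.287
v -3.33 0.474 -2.992
v -3.534 0.306 -2.732
v -3.684 0.018 -2.554
v -3.754 -0.339 -2.488
v -3.733 -0.704 -2.545
v -3.624 -1.014 -2.716
v -3.446 -1.215 -2.97
v -3.229 -1.272 -3.265
v -3.012 -1.176 -3.548
v -2.831 -0.943 -3.772
v -1.888 2.191 -1.404
v -1.383 0.887 -0.605
v -2.766 2.607 -0.171
v -2.262 1.303 0.628
v -0.238 3.317 -0.608
v 0.266 2.013 0.191
v -1.117 3.733 0.625
v -0.612 2.429 1.424
v 2.322 3.289 -2.458
v 2.762 2.757 -2.456
v 2.657 2.679 -0.42
v 2.218 3.211 -0.422
v 3.008 3.223 -2.425
v 2.904 3.145 -0.389
v 2.853 3.728 -2.414
v 2.748 3.65 -0.378
v 2.387 3.976 -2.428
v 2.282 3.897 -0.392
v 1.883 3.821 -2.46
v 1.778 3.743 -0.424
v 1.636 3.355 -2.491
v 1.532 3.277 -0.455
v 1.792 2.85 -2.502
v 1.687 2.772 -0.466
v 2.258 2.603 -2.488
v 2.153 2.524 -0.452
v 1.049 3.32 -4.144
v 1.994 3.209 -3.699
v 0.571 4.66 -2.796
v 1.986 3.778 -4.267
v 1.43 4.079 -4.763
v 0.651 3.935 -4.896
v 0.105 3.431 -4.59
v 0.112 2.862 -4.022
v 0.668 2.562 -3.526
v 1.448 2.705 -3.392
f 2 1 4
f 2 4 3
f 4 1 5
f 4 5 3
f 5 1 6
f 5 6 3
f 6 1 7
f 6 7 3
f 7 1 8
f 7 8 3
f 8 1 9
f 8 9 3
f 9 1 10
f 9 10 3
f 10 1 11
f 10 11 3
f 11 1 12
f 11 12 3
f 12 1 13
f 12 13 3
f 13 1 14
f 13 14 3
f 14 1 15
f 14 15 3
f 15 1 16
f 15 16 3
f 16 1 17
f 16 17 3
f 17 1 2
f 17 2 3
f 19 21 18
f 22 19 18
f 18 21 20
f 20 22 18
f 19 25 21
f 23 19 22
f 23 25 19
f 21 25 20
f 24 22 20
f 20 25 24
f 24 23 22
f 25 23 24
f 27 26 30
f 27 30 28
f 28 30 31
f 28 31 29
f 30 26 32
f 30 32 31
f 31 32 33
f 31 33 29
f 32 26 34
f 32 34 33
f 33 34 35
f 33 35 29
f 34 26 36
f 34 36 35
f 35 36 37
f 35 37 29
f 36 26 38
f 36 38 37
f 37 38 39
f 37 39 29
f 38 26 40
f 38 40 39
f 39 40 41
f 39 41 29
f 40 26 42
f 40 42 41
f 41 42 43
f 41 43 29
f 42 26 27
f 42 27 43
f 43 27 28
f 43 28 29
f 45 44 47
f 45 47 46
f 47 44 48
f 47 48 46
f 48 44 49
f 48 49 46
f 49 44 50
f 49 50 46
f 50 44 51
f 50 51 46
f 51 44 52
f 51 52 46
f 52 44 53
f 52 53 46
f 53 44 45
f 53 45 46



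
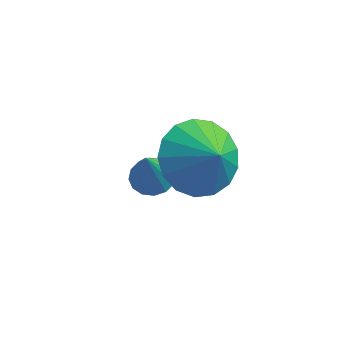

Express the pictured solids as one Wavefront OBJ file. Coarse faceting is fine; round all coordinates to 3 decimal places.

v 0.547 1.85 -3.578
v 1.133 1.797 -3.621
v 0.593 1.29 -2.242
v 1.087 2.075 -3.503
v 0.896 2.293 -3.405
v 0.612 2.392 -3.353
v 0.31 2.346 -3.362
v 0.072 2.167 -3.429
v -0.039 1.903 -3.536
v 0.007 1.625 -3.654
v 0.197 1.408 -3.752
v 0.482 1.309 -3.803
v 0.784 1.355 -3.794
v 1.022 1.534 -3.727
v 2.307 0.246 -0.623
v 2.848 -0.226 -1.403
v 2.953 -0.146 0.063
v 3.072 0.227 -1.355
v 3.122 0.684 -1.14
v 2.984 1.04 -0.807
v 2.691 1.215 -0.431
v 2.311 1.168 -0.099
v 1.929 0.909 0.113
v 1.634 0.499 0.157
v 1.493 0.03 0.022
v 1.539 -0.389 -0.261
v 1.76 -0.662 -0.626
v 2.107 -0.728 -0.991
v 2.499 -0.57 -1.271
f 2 1 4
f 2 4 3
f 4 1 5
f 4 5 3
f 5 1 6
f 5 6 3
f 6 1 7
f 6 7 3
f 7 1 8
f 7 8 3
f 8 1 9
f 8 9 3
f 9 1 10
f 9 10 3
f 10 1 11
f 10 11 3
f 11 1 12
f 11 12 3
f 12 1 13
f 12 13 3
f 13 1 14
f 13 14 3
f 14 1 2
f 14 2 3
f 16 15 18
f 16 18 17
f 18 15 19
f 18 19 17
f 19 15 20
f 19 20 17
f 20 15 21
f 20 21 17
f 21 15 22
f 21 22 17
f 22 15 23
f 22 23 17
f 23 15 24
f 23 24 17
f 24 15 25
f 24 25 17
f 25 15 26
f 25 26 17
f 26 15 27
f 26 27 17
f 27 15 28
f 27 28 17
f 28 15 29
f 28 29 17
f 29 15 16
f 29 16 17



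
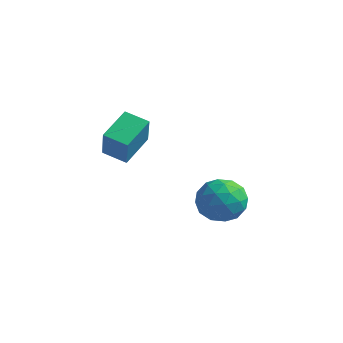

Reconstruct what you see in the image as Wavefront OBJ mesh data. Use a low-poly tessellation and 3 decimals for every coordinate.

v -1.597 1.604 1.333
v -1.087 1.009 2.797
v -1.647 3.144 1.977
v -1.137 2.549 3.44
v -0.503 1.771 1.02
v 0.007 1.176 2.483
v -0.553 3.311 1.663
v -0.043 2.716 3.127
v 2.915 1.923 0.473
v 3.337 2.303 -0.486
v 4.583 1.617 1.086
v 5.005 1.997 0.127
v 4.503 2.699 0.832
v 3.472 2.888 0.453
v 4.448 1.032 0.147
v 3.417 1.221 -0.232
v 4.285 1.752 -0.687
v 4.318 2.783 -0.264
v 3.602 1.137 0.864
v 3.635 2.168 1.287
v 2.98 2.14 -0.06
v 4.94 1.78 0.66
v 4.645 2.193 1.075
v 4.893 2.416 0.511
v 3.059 2.484 0.492
v 3.307 2.707 -0.072
v 3.992 2.94 0.703
v 4.613 1.213 0.672
v 4.861 1.436 0.108
v 3.027 1.504 0.089
v 3.275 1.727 -0.475
v 3.928 0.98 -0.103
v 3.785 2.04 -0.742
v 4.765 1.86 -0.382
v 4.438 1.292 -0.37
v 3.832 1.404 -0.593
v 3.804 2.645 -0.494
v 4.785 2.465 -0.133
v 4.49 2.878 0.281
v 3.884 2.989 0.058
v 4.361 2.321 -0.612
v 3.135 1.455 0.733
v 4.116 1.275 1.094
v 4.036 0.931 0.542
v 3.43 1.042 0.319
v 3.155 2.06 0.982
v 4.135 1.88 1.342
v 4.088 2.516 1.193
v 3.482 2.628 0.97
v 3.559 1.599 1.212
f 2 4 1
f 5 2 1
f 1 4 3
f 3 5 1
f 2 8 4
f 6 2 5
f 6 8 2
f 4 8 3
f 7 5 3
f 3 8 7
f 7 6 5
f 8 6 7
f 9 46 25
f 46 20 49
f 25 49 14
f 46 49 25
f 9 25 21
f 25 14 26
f 21 26 10
f 25 26 21
f 9 21 30
f 21 10 31
f 30 31 16
f 21 31 30
f 9 30 42
f 30 16 45
f 42 45 19
f 30 45 42
f 9 42 46
f 42 19 50
f 46 50 20
f 42 50 46
f 10 26 37
f 26 14 40
f 37 40 18
f 26 40 37
f 14 49 27
f 49 20 48
f 27 48 13
f 49 48 27
f 20 50 47
f 50 19 43
f 47 43 11
f 50 43 47
f 19 45 44
f 45 16 32
f 44 32 15
f 45 32 44
f 16 31 36
f 31 10 33
f 36 33 17
f 31 33 36
f 12 38 24
f 38 18 39
f 24 39 13
f 38 39 24
f 12 24 22
f 24 13 23
f 22 23 11
f 24 23 22
f 12 22 29
f 22 11 28
f 29 28 15
f 22 28 29
f 12 29 34
f 29 15 35
f 34 35 17
f 29 35 34
f 12 34 38
f 34 17 41
f 38 41 18
f 34 41 38
f 13 39 27
f 39 18 40
f 27 40 14
f 39 40 27
f 11 23 47
f 23 13 48
f 47 48 20
f 23 48 47
f 15 28 44
f 28 11 43
f 44 43 19
f 28 43 44
f 17 35 36
f 35 15 32
f 36 32 16
f 35 32 36
f 18 41 37
f 41 17 33
f 37 33 10
f 41 33 37



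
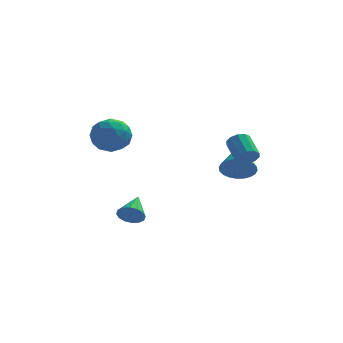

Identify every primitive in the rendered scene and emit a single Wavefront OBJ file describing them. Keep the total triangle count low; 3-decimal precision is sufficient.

v 4.048 -3.118 1.574
v 4.575 -3.071 1.857
v 4.099 -2.015 2.569
v 3.572 -2.062 2.286
v 4.589 -2.86 1.553
v 4.113 -1.803 2.264
v 4.397 -2.748 1.257
v 3.921 -1.691 1.968
v 4.071 -2.777 1.082
v 3.595 -1.72 1.793
v 3.736 -2.936 1.095
v 3.26 -1.879 1.806
v 3.521 -3.165 1.291
v 3.045 -2.109 2.003
v 3.507 -3.377 1.596
v 3.031 -2.32 2.307
v 3.699 -3.489 1.892
v 3.223 -2.432 2.603
v 4.025 -3.46 2.067
v 3.549 -2.403 2.778
v 4.36 -3.301 2.054
v 3.884 -2.244 2.765
v -2.23 -1.965 3.398
v -1.427 -2.624 3.233
v -3.093 -2.696 2.127
v -2.29 -3.355 1.962
v -2.868 -3.439 2.837
v -2.334 -2.987 3.622
v -2.186 -2.333 1.738
v -1.652 -1.881 2.523
v -1.4 -2.852 2.207
v -1.822 -3.535 2.886
v -2.698 -1.785 2.474
v -3.12 -2.468 3.153
v -1.753 -2.23 3.427
v -2.767 -3.09 1.933
v -3.107 -3.139 2.447
v -2.635 -3.526 2.35
v -2.286 -2.444 3.656
v -1.814 -2.831 3.559
v -2.661 -3.31 3.326
v -2.706 -2.489 1.801
v -2.234 -2.876 1.704
v -1.885 -1.794 3.01
v -1.413 -2.181 2.913
v -1.859 -2.01 2.034
v -1.265 -2.752 2.727
v -1.773 -3.181 1.98
v -1.711 -2.581 1.848
v -1.397 -2.315 2.31
v -1.513 -3.153 3.126
v -2.02 -3.583 2.379
v -2.36 -3.632 2.893
v -2.046 -3.366 3.355
v -1.497 -3.287 2.523
v -2.5 -1.737 2.981
v -3.007 -2.167 2.234
v -2.474 -1.954 2.005
v -2.16 -1.688 2.467
v -2.747 -2.139 3.38
v -3.255 -2.568 2.633
v -3.123 -3.005 3.05
v -2.809 -2.739 3.512
v -3.023 -2.033 2.837
v 3.556 -1.274 0.187
v 4.358 -1.073 -0.194
v 3.584 0.454 1.153
v 4.132 -0.937 -0.432
v 3.819 -0.851 -0.576
v 3.465 -0.83 -0.603
v 3.126 -0.877 -0.51
v 2.852 -0.984 -0.311
v 2.685 -1.135 -0.037
v 2.651 -1.307 0.272
v 2.754 -1.474 0.568
v 2.98 -1.611 0.805
v 3.294 -1.696 0.949
v 3.647 -1.717 0.976
v 3.987 -1.671 0.883
v 4.261 -1.564 0.684
v 4.427 -1.413 0.41
v 4.462 -1.24 0.101
v -1.344 -2.898 -2.315
v -0.735 -2.827 -2.653
v -1.116 -1.562 -1.625
v -0.981 -2.673 -2.87
v -1.324 -2.579 -2.938
v -1.673 -2.571 -2.839
v -1.933 -2.65 -2.6
v -2.036 -2.796 -2.284
v -1.953 -2.969 -1.977
v -1.706 -3.122 -1.76
v -1.363 -3.216 -1.692
v -1.015 -3.224 -1.791
v -0.754 -3.145 -2.03
v -0.652 -3 -2.346
f 2 1 5
f 2 5 3
f 3 5 6
f 3 6 4
f 5 1 7
f 5 7 6
f 6 7 8
f 6 8 4
f 7 1 9
f 7 9 8
f 8 9 10
f 8 10 4
f 9 1 11
f 9 11 10
f 10 11 12
f 10 12 4
f 11 1 13
f 11 13 12
f 12 13 14
f 12 14 4
f 13 1 15
f 13 15 14
f 14 15 16
f 14 16 4
f 15 1 17
f 15 17 16
f 16 17 18
f 16 18 4
f 17 1 19
f 17 19 18
f 18 19 20
f 18 20 4
f 19 1 21
f 19 21 20
f 20 21 22
f 20 22 4
f 21 1 2
f 21 2 22
f 22 2 3
f 22 3 4
f 23 60 39
f 60 34 63
f 39 63 28
f 60 63 39
f 23 39 35
f 39 28 40
f 35 40 24
f 39 40 35
f 23 35 44
f 35 24 45
f 44 45 30
f 35 45 44
f 23 44 56
f 44 30 59
f 56 59 33
f 44 59 56
f 23 56 60
f 56 33 64
f 60 64 34
f 56 64 60
f 24 40 51
f 40 28 54
f 51 54 32
f 40 54 51
f 28 63 41
f 63 34 62
f 41 62 27
f 63 62 41
f 34 64 61
f 64 33 57
f 61 57 25
f 64 57 61
f 33 59 58
f 59 30 46
f 58 46 29
f 59 46 58
f 30 45 50
f 45 24 47
f 50 47 31
f 45 47 50
f 26 52 38
f 52 32 53
f 38 53 27
f 52 53 38
f 26 38 36
f 38 27 37
f 36 37 25
f 38 37 36
f 26 36 43
f 36 25 42
f 43 42 29
f 36 42 43
f 26 43 48
f 43 29 49
f 48 49 31
f 43 49 48
f 26 48 52
f 48 31 55
f 52 55 32
f 48 55 52
f 27 53 41
f 53 32 54
f 41 54 28
f 53 54 41
f 25 37 61
f 37 27 62
f 61 62 34
f 37 62 61
f 29 42 58
f 42 25 57
f 58 57 33
f 42 57 58
f 31 49 50
f 49 29 46
f 50 46 30
f 49 46 50
f 32 55 51
f 55 31 47
f 51 47 24
f 55 47 51
f 66 65 68
f 66 68 67
f 68 65 69
f 68 69 67
f 69 65 70
f 69 70 67
f 70 65 71
f 70 71 67
f 71 65 72
f 71 72 67
f 72 65 73
f 72 73 67
f 73 65 74
f 73 74 67
f 74 65 75
f 74 75 67
f 75 65 76
f 75 76 67
f 76 65 77
f 76 77 67
f 77 65 78
f 77 78 67
f 78 65 79
f 78 79 67
f 79 65 80
f 79 80 67
f 80 65 81
f 80 81 67
f 81 65 82
f 81 82 67
f 82 65 66
f 82 66 67
f 84 83 86
f 84 86 85
f 86 83 87
f 86 87 85
f 87 83 88
f 87 88 85
f 88 83 89
f 88 89 85
f 89 83 90
f 89 90 85
f 90 83 91
f 90 91 85
f 91 83 92
f 91 92 85
f 92 83 93
f 92 93 85
f 93 83 94
f 93 94 85
f 94 83 95
f 94 95 85
f 95 83 96
f 95 96 85
f 96 83 84
f 96 84 85



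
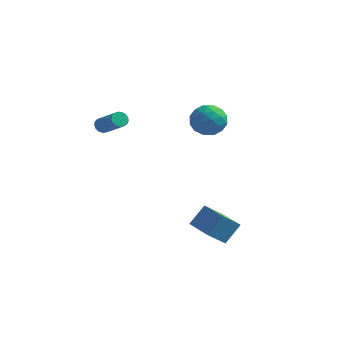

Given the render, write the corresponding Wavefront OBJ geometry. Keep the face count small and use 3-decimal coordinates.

v 1.771 1.8 2.755
v 2.39 0.922 3.334
v 0.07 0.978 3.326
v 0.689 0.1 3.905
v 0.715 1.244 4.327
v 1.766 1.752 3.974
v 0.694 0.148 2.686
v 1.745 0.656 2.333
v 1.724 -0.099 3.291
v 1.737 0.579 4.305
v 0.723 1.321 2.355
v 0.736 1.999 3.369
v 2.23 1.433 2.994
v 0.23 0.467 3.666
v 0.246 1.139 3.914
v 0.609 0.623 4.254
v 1.863 1.921 3.371
v 2.227 1.405 3.711
v 1.243 1.594 4.295
v 0.233 0.495 2.949
v 0.597 -0.021 3.289
v 1.851 1.277 2.406
v 2.214 0.761 2.746
v 1.217 0.306 2.365
v 2.202 0.317 3.309
v 1.202 -0.166 3.645
v 1.205 -0.138 2.928
v 1.823 0.161 2.721
v 2.21 0.715 3.905
v 1.21 0.232 4.241
v 1.225 0.904 4.489
v 1.843 1.203 4.282
v 1.818 0.115 3.88
v 1.25 1.668 2.419
v 0.25 1.185 2.755
v 0.617 0.697 2.378
v 1.235 0.996 2.171
v 1.258 2.066 3.015
v 0.258 1.583 3.351
v 0.637 1.739 3.939
v 1.255 2.038 3.732
v 0.642 1.785 2.78
v -4.103 -2.34 3.203
v -3.791 -2.432 2.736
v -2.245 -3.151 3.909
v -2.557 -3.06 4.377
v -3.727 -2.176 2.808
v -2.181 -2.896 3.981
v -3.749 -1.959 2.971
v -2.203 -2.679 4.144
v -3.852 -1.828 3.187
v -2.306 -2.548 4.36
v -4.013 -1.815 3.407
v -2.467 -2.535 4.58
v -4.195 -1.922 3.58
v -2.648 -2.642 4.753
v -4.355 -2.125 3.667
v -2.809 -2.845 4.84
v -4.458 -2.377 3.648
v -2.912 -3.097 4.821
v -4.479 -2.621 3.527
v -2.933 -3.341 4.7
v -4.415 -2.8 3.332
v -2.868 -3.52 4.505
v -4.278 -2.874 3.107
v -2.732 -3.594 4.28
v -4.102 -2.825 2.905
v -2.556 -3.545 4.078
v -3.926 -2.666 2.77
v -2.38 -3.386 3.943
v 3.104 -3.058 -3.954
v 3.641 -2.131 -2.739
v 1.357 -1.881 -4.081
v 1.894 -0.954 -2.865
v 3.806 -2.126 -4.975
v 4.343 -1.199 -3.759
v 2.059 -0.949 -5.101
v 2.596 -0.022 -3.886
f 1 38 17
f 38 12 41
f 17 41 6
f 38 41 17
f 1 17 13
f 17 6 18
f 13 18 2
f 17 18 13
f 1 13 22
f 13 2 23
f 22 23 8
f 13 23 22
f 1 22 34
f 22 8 37
f 34 37 11
f 22 37 34
f 1 34 38
f 34 11 42
f 38 42 12
f 34 42 38
f 2 18 29
f 18 6 32
f 29 32 10
f 18 32 29
f 6 41 19
f 41 12 40
f 19 40 5
f 41 40 19
f 12 42 39
f 42 11 35
f 39 35 3
f 42 35 39
f 11 37 36
f 37 8 24
f 36 24 7
f 37 24 36
f 8 23 28
f 23 2 25
f 28 25 9
f 23 25 28
f 4 30 16
f 30 10 31
f 16 31 5
f 30 31 16
f 4 16 14
f 16 5 15
f 14 15 3
f 16 15 14
f 4 14 21
f 14 3 20
f 21 20 7
f 14 20 21
f 4 21 26
f 21 7 27
f 26 27 9
f 21 27 26
f 4 26 30
f 26 9 33
f 30 33 10
f 26 33 30
f 5 31 19
f 31 10 32
f 19 32 6
f 31 32 19
f 3 15 39
f 15 5 40
f 39 40 12
f 15 40 39
f 7 20 36
f 20 3 35
f 36 35 11
f 20 35 36
f 9 27 28
f 27 7 24
f 28 24 8
f 27 24 28
f 10 33 29
f 33 9 25
f 29 25 2
f 33 25 29
f 44 43 47
f 44 47 45
f 45 47 48
f 45 48 46
f 47 43 49
f 47 49 48
f 48 49 50
f 48 50 46
f 49 43 51
f 49 51 50
f 50 51 52
f 50 52 46
f 51 43 53
f 51 53 52
f 52 53 54
f 52 54 46
f 53 43 55
f 53 55 54
f 54 55 56
f 54 56 46
f 55 43 57
f 55 57 56
f 56 57 58
f 56 58 46
f 57 43 59
f 57 59 58
f 58 59 60
f 58 60 46
f 59 43 61
f 59 61 60
f 60 61 62
f 60 62 46
f 61 43 63
f 61 63 62
f 62 63 64
f 62 64 46
f 63 43 65
f 63 65 64
f 64 65 66
f 64 66 46
f 65 43 67
f 65 67 66
f 66 67 68
f 66 68 46
f 67 43 69
f 67 69 68
f 68 69 70
f 68 70 46
f 69 43 44
f 69 44 70
f 70 44 45
f 70 45 46
f 72 74 71
f 75 72 71
f 71 74 73
f 73 75 71
f 72 78 74
f 76 72 75
f 76 78 72
f 74 78 73
f 77 75 73
f 73 78 77
f 77 76 75
f 78 76 77



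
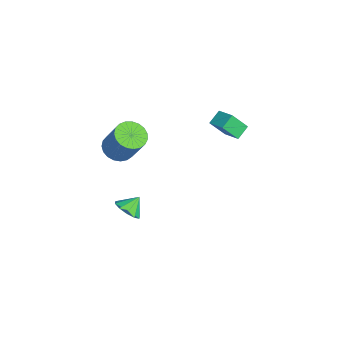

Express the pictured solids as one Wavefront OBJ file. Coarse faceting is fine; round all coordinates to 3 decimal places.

v -3.076 2.158 -0.52
v -2.978 1.283 0.581
v -3.694 2.716 -0.021
v -3.596 1.841 1.08
v -2.124 2.819 -0.08
v -2.026 1.944 1.021
v -2.742 3.377 0.419
v -2.644 2.502 1.52
v 3.611 -3.3 -0.523
v 4.331 -3.337 -0.112
v 3.229 -2.66 0.203
v 4.357 -2.946 -0.443
v 4.098 -2.69 -0.804
v 3.653 -2.666 -1.058
v 3.192 -2.885 -1.108
v 2.89 -3.262 -0.934
v 2.864 -3.653 -0.604
v 3.123 -3.91 -0.242
v 3.568 -3.933 0.012
v 4.029 -3.714 0.061
v -3.743 -3.733 -2.165
v -2.979 -4.339 -2.267
v -2.154 -3.613 -0.396
v -2.917 -3.007 -0.295
v -2.847 -4.003 -2.456
v -2.021 -3.277 -0.585
v -2.869 -3.621 -2.595
v -2.043 -2.895 -0.724
v -3.042 -3.258 -2.659
v -2.217 -2.532 -0.788
v -3.337 -2.977 -2.638
v -2.511 -2.251 -0.767
v -3.702 -2.826 -2.535
v -2.876 -2.1 -0.665
v -4.073 -2.833 -2.369
v -3.248 -2.107 -0.498
v -4.388 -2.995 -2.167
v -3.562 -2.269 -0.296
v -4.591 -3.285 -1.965
v -3.765 -2.559 -0.094
v -4.648 -3.652 -1.797
v -3.822 -2.926 0.073
v -4.548 -4.033 -1.694
v -3.722 -3.307 0.177
v -4.308 -4.363 -1.671
v -3.483 -3.637 0.199
v -3.971 -4.583 -1.735
v -3.146 -3.857 0.136
v -3.595 -4.656 -1.872
v -2.769 -3.93 -0.001
v -3.244 -4.57 -2.061
v -2.418 -3.844 -0.19
f 2 4 1
f 5 2 1
f 1 4 3
f 3 5 1
f 2 8 4
f 6 2 5
f 6 8 2
f 4 8 3
f 7 5 3
f 3 8 7
f 7 6 5
f 8 6 7
f 10 9 12
f 10 12 11
f 12 9 13
f 12 13 11
f 13 9 14
f 13 14 11
f 14 9 15
f 14 15 11
f 15 9 16
f 15 16 11
f 16 9 17
f 16 17 11
f 17 9 18
f 17 18 11
f 18 9 19
f 18 19 11
f 19 9 20
f 19 20 11
f 20 9 10
f 20 10 11
f 22 21 25
f 22 25 23
f 23 25 26
f 23 26 24
f 25 21 27
f 25 27 26
f 26 27 28
f 26 28 24
f 27 21 29
f 27 29 28
f 28 29 30
f 28 30 24
f 29 21 31
f 29 31 30
f 30 31 32
f 30 32 24
f 31 21 33
f 31 33 32
f 32 33 34
f 32 34 24
f 33 21 35
f 33 35 34
f 34 35 36
f 34 36 24
f 35 21 37
f 35 37 36
f 36 37 38
f 36 38 24
f 37 21 39
f 37 39 38
f 38 39 40
f 38 40 24
f 39 21 41
f 39 41 40
f 40 41 42
f 40 42 24
f 41 21 43
f 41 43 42
f 42 43 44
f 42 44 24
f 43 21 45
f 43 45 44
f 44 45 46
f 44 46 24
f 45 21 47
f 45 47 46
f 46 47 48
f 46 48 24
f 47 21 49
f 47 49 48
f 48 49 50
f 48 50 24
f 49 21 51
f 49 51 50
f 50 51 52
f 50 52 24
f 51 21 22
f 51 22 52
f 52 22 23
f 52 23 24



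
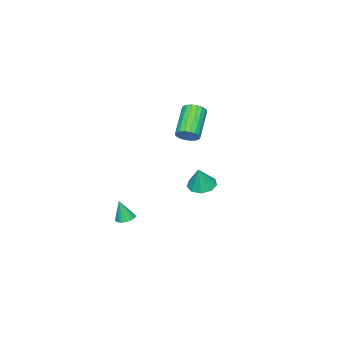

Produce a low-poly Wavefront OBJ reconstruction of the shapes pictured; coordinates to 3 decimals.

v -1.031 -1.251 -3.774
v -0.637 -0.884 -3.743
v -0.869 -1.529 -2.546
v -0.818 -0.762 -3.692
v -1.037 -0.725 -3.655
v -1.254 -0.778 -3.638
v -1.433 -0.914 -3.645
v -1.542 -1.108 -3.674
v -1.563 -1.326 -3.721
v -1.493 -1.532 -3.777
v -1.342 -1.689 -3.832
v -1.138 -1.77 -3.878
v -0.915 -1.762 -3.905
v -0.712 -1.665 -3.91
v -0.565 -1.497 -3.892
v -0.498 -1.286 -3.853
v -0.524 -1.069 -3.8
v -1.903 1.985 2.845
v -1.671 2.319 3.327
v -3.085 1.728 4.417
v -3.317 1.395 3.935
v -1.844 2.501 3.202
v -3.257 1.911 4.292
v -2.028 2.581 3.006
v -3.441 1.991 4.096
v -2.188 2.544 2.779
v -3.601 1.953 3.869
v -2.291 2.395 2.565
v -3.704 1.804 3.655
v -2.317 2.166 2.406
v -3.731 1.575 3.496
v -2.262 1.9 2.334
v -3.675 1.31 3.424
v -2.135 1.652 2.363
v -3.549 1.061 3.453
v -1.963 1.469 2.488
v -3.376 0.879 3.578
v -1.779 1.389 2.684
v -3.192 0.799 3.774
v -1.619 1.427 2.911
v -3.032 0.836 4.001
v -1.516 1.576 3.125
v -2.929 0.985 4.215
v -1.489 1.805 3.284
v -2.903 1.214 4.374
v -1.545 2.07 3.356
v -2.958 1.48 4.446
v -1.241 3.329 0.172
v -0.534 3.215 -0.051
v -0.839 3.391 1.408
v -0.636 3.718 -0.043
v -1.022 4.039 0.066
v -1.509 4.028 0.225
v -1.871 3.69 0.359
v -1.938 3.183 0.406
v -1.679 2.745 0.344
v -1.214 2.58 0.201
v -0.762 2.766 0.045
f 2 1 4
f 2 4 3
f 4 1 5
f 4 5 3
f 5 1 6
f 5 6 3
f 6 1 7
f 6 7 3
f 7 1 8
f 7 8 3
f 8 1 9
f 8 9 3
f 9 1 10
f 9 10 3
f 10 1 11
f 10 11 3
f 11 1 12
f 11 12 3
f 12 1 13
f 12 13 3
f 13 1 14
f 13 14 3
f 14 1 15
f 14 15 3
f 15 1 16
f 15 16 3
f 16 1 17
f 16 17 3
f 17 1 2
f 17 2 3
f 19 18 22
f 19 22 20
f 20 22 23
f 20 23 21
f 22 18 24
f 22 24 23
f 23 24 25
f 23 25 21
f 24 18 26
f 24 26 25
f 25 26 27
f 25 27 21
f 26 18 28
f 26 28 27
f 27 28 29
f 27 29 21
f 28 18 30
f 28 30 29
f 29 30 31
f 29 31 21
f 30 18 32
f 30 32 31
f 31 32 33
f 31 33 21
f 32 18 34
f 32 34 33
f 33 34 35
f 33 35 21
f 34 18 36
f 34 36 35
f 35 36 37
f 35 37 21
f 36 18 38
f 36 38 37
f 37 38 39
f 37 39 21
f 38 18 40
f 38 40 39
f 39 40 41
f 39 41 21
f 40 18 42
f 40 42 41
f 41 42 43
f 41 43 21
f 42 18 44
f 42 44 43
f 43 44 45
f 43 45 21
f 44 18 46
f 44 46 45
f 45 46 47
f 45 47 21
f 46 18 19
f 46 19 47
f 47 19 20
f 47 20 21
f 49 48 51
f 49 51 50
f 51 48 52
f 51 52 50
f 52 48 53
f 52 53 50
f 53 48 54
f 53 54 50
f 54 48 55
f 54 55 50
f 55 48 56
f 55 56 50
f 56 48 57
f 56 57 50
f 57 48 58
f 57 58 50
f 58 48 49
f 58 49 50



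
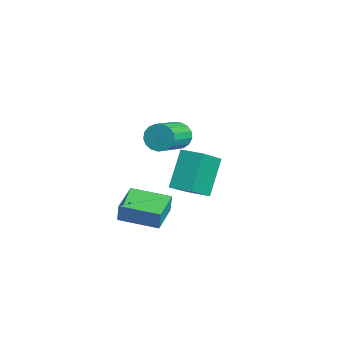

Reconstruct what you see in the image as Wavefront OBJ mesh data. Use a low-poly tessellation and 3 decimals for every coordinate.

v -1.917 0.381 -3.779
v -1.774 0.416 -2.831
v -3.308 1.251 -3.603
v -3.165 1.285 -2.654
v -0.935 1.995 -3.986
v -0.792 2.029 -3.037
v -2.326 2.864 -3.809
v -2.183 2.899 -2.861
v -0.643 2.706 1.852
v -0.183 2.874 1.324
v 0.962 1.802 1.98
v 0.503 1.634 2.508
v -0.111 3.103 1.572
v 1.034 2.031 2.228
v -0.161 3.24 1.884
v 0.984 2.168 2.54
v -0.321 3.255 2.189
v 0.824 2.183 2.844
v -0.555 3.145 2.417
v 0.59 2.072 3.072
v -0.809 2.933 2.515
v 0.336 1.861 3.17
v -1.025 2.67 2.461
v 0.12 1.598 3.117
v -1.153 2.415 2.268
v -0.008 1.343 2.924
v -1.164 2.227 1.98
v -0.019 1.155 2.635
v -1.056 2.148 1.662
v 0.089 1.076 2.318
v -0.853 2.197 1.388
v 0.292 1.125 2.044
v -0.602 2.363 1.22
v 0.543 1.291 1.876
v -0.36 2.607 1.197
v 0.785 1.535 1.853
v -3.43 4.486 -1.183
v -2.449 3.367 -0.119
v -2.639 5.26 -1.1
v -1.657 4.141 -0.036
v -2.483 3.699 -2.884
v -1.501 2.58 -1.82
v -1.691 4.473 -2.801
v -0.71 3.354 -1.737
f 2 4 1
f 5 2 1
f 1 4 3
f 3 5 1
f 2 8 4
f 6 2 5
f 6 8 2
f 4 8 3
f 7 5 3
f 3 8 7
f 7 6 5
f 8 6 7
f 10 9 13
f 10 13 11
f 11 13 14
f 11 14 12
f 13 9 15
f 13 15 14
f 14 15 16
f 14 16 12
f 15 9 17
f 15 17 16
f 16 17 18
f 16 18 12
f 17 9 19
f 17 19 18
f 18 19 20
f 18 20 12
f 19 9 21
f 19 21 20
f 20 21 22
f 20 22 12
f 21 9 23
f 21 23 22
f 22 23 24
f 22 24 12
f 23 9 25
f 23 25 24
f 24 25 26
f 24 26 12
f 25 9 27
f 25 27 26
f 26 27 28
f 26 28 12
f 27 9 29
f 27 29 28
f 28 29 30
f 28 30 12
f 29 9 31
f 29 31 30
f 30 31 32
f 30 32 12
f 31 9 33
f 31 33 32
f 32 33 34
f 32 34 12
f 33 9 35
f 33 35 34
f 34 35 36
f 34 36 12
f 35 9 10
f 35 10 36
f 36 10 11
f 36 11 12
f 38 40 37
f 41 38 37
f 37 40 39
f 39 41 37
f 38 44 40
f 42 38 41
f 42 44 38
f 40 44 39
f 43 41 39
f 39 44 43
f 43 42 41
f 44 42 43



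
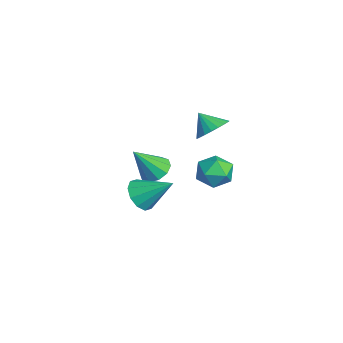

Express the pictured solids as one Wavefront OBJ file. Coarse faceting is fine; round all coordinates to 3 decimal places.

v -0.398 2.362 3.128
v 0.161 2.812 3.839
v -1.102 1.778 4.052
v -0.148 3.091 3.781
v -0.499 3.244 3.609
v -0.833 3.245 3.354
v -1.092 3.092 3.06
v -1.23 2.814 2.778
v -1.225 2.457 2.557
v -1.077 2.084 2.434
v -0.811 1.759 2.432
v -0.473 1.538 2.549
v -0.123 1.46 2.767
v 0.18 1.537 3.048
v 0.383 1.757 3.342
v 0.451 2.082 3.599
v 0.372 2.455 3.775
v 2.625 -1.999 0.969
v 3.015 -1.555 0.162
v 3.435 -0.561 2.151
v 2.452 -1.317 0.258
v 1.956 -1.34 0.626
v 1.715 -1.615 1.124
v 1.822 -2.036 1.564
v 2.236 -2.443 1.776
v 2.798 -2.681 1.68
v 3.295 -2.658 1.312
v 3.535 -2.384 0.814
v 3.428 -1.962 0.374
v -2.878 -0.075 -1.132
v -2.184 -0.547 -1.577
v -2.582 -1.305 0.632
v -1.943 -0.09 -1.298
v -2.059 0.373 -0.956
v -2.488 0.665 -0.681
v -3.066 0.674 -0.578
v -3.572 0.397 -0.686
v -3.813 -0.06 -0.965
v -3.697 -0.523 -1.307
v -3.268 -0.815 -1.582
v -2.69 -0.824 -1.685
v 4.033 2.167 2.274
v 4.589 1.779 3.078
v 2.771 1.081 2.622
v 3.327 0.693 3.426
v 2.939 1.669 3.478
v 3.719 2.34 3.263
v 3.641 0.52 2.437
v 4.421 1.191 2.222
v 4.346 0.761 3.179
v 3.913 1.471 3.822
v 3.447 1.389 1.878
v 3.014 2.099 2.521
f 2 1 4
f 2 4 3
f 4 1 5
f 4 5 3
f 5 1 6
f 5 6 3
f 6 1 7
f 6 7 3
f 7 1 8
f 7 8 3
f 8 1 9
f 8 9 3
f 9 1 10
f 9 10 3
f 10 1 11
f 10 11 3
f 11 1 12
f 11 12 3
f 12 1 13
f 12 13 3
f 13 1 14
f 13 14 3
f 14 1 15
f 14 15 3
f 15 1 16
f 15 16 3
f 16 1 17
f 16 17 3
f 17 1 2
f 17 2 3
f 19 18 21
f 19 21 20
f 21 18 22
f 21 22 20
f 22 18 23
f 22 23 20
f 23 18 24
f 23 24 20
f 24 18 25
f 24 25 20
f 25 18 26
f 25 26 20
f 26 18 27
f 26 27 20
f 27 18 28
f 27 28 20
f 28 18 29
f 28 29 20
f 29 18 19
f 29 19 20
f 31 30 33
f 31 33 32
f 33 30 34
f 33 34 32
f 34 30 35
f 34 35 32
f 35 30 36
f 35 36 32
f 36 30 37
f 36 37 32
f 37 30 38
f 37 38 32
f 38 30 39
f 38 39 32
f 39 30 40
f 39 40 32
f 40 30 41
f 40 41 32
f 41 30 31
f 41 31 32
f 42 53 47
f 42 47 43
f 42 43 49
f 42 49 52
f 42 52 53
f 43 47 51
f 47 53 46
f 53 52 44
f 52 49 48
f 49 43 50
f 45 51 46
f 45 46 44
f 45 44 48
f 45 48 50
f 45 50 51
f 46 51 47
f 44 46 53
f 48 44 52
f 50 48 49
f 51 50 43



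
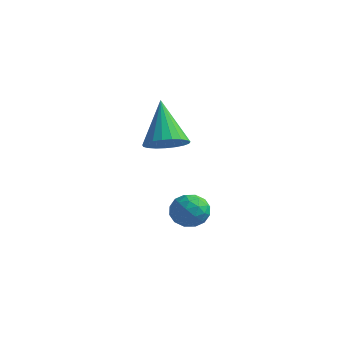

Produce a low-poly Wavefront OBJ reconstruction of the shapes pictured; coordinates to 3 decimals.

v -2.653 1.077 -1.264
v -2.284 0.474 -0.916
v -3.776 0.506 -1.064
v -3.407 -0.097 -0.716
v -3.426 0.608 -0.364
v -2.732 0.961 -0.488
v -3.328 0.019 -1.492
v -2.634 0.372 -1.616
v -2.701 -0.181 -1.057
v -2.762 0.184 -0.36
v -3.298 0.796 -1.62
v -3.359 1.161 -0.923
v -2.37 0.826 -1.108
v -3.69 0.154 -0.872
v -3.702 0.569 -0.666
v -3.485 0.214 -0.461
v -2.633 1.112 -0.856
v -2.416 0.757 -0.652
v -3.088 0.836 -0.327
v -3.644 0.223 -1.328
v -3.427 -0.132 -1.124
v -2.575 0.766 -1.519
v -2.358 0.411 -1.314
v -2.972 0.144 -1.653
v -2.398 0.086 -0.986
v -3.058 -0.249 -0.868
v -3.012 -0.181 -1.324
v -2.604 0.026 -1.397
v -2.434 0.3 -0.576
v -3.094 -0.035 -0.459
v -3.105 0.379 -0.252
v -2.697 0.587 -0.325
v -2.679 -0.084 -0.659
v -2.966 1.015 -1.521
v -3.626 0.68 -1.404
v -3.363 0.393 -1.655
v -2.955 0.601 -1.728
v -3.002 1.229 -1.112
v -3.662 0.894 -0.994
v -3.456 0.954 -0.583
v -3.048 1.161 -0.656
v -3.381 1.064 -1.321
v -3.331 -0.376 2.389
v -2.727 0.198 2.492
v -4.229 0.256 4.131
v -2.964 0.375 2.305
v -3.264 0.422 2.134
v -3.576 0.33 2.006
v -3.846 0.117 1.944
v -4.027 -0.182 1.96
v -4.087 -0.514 2.049
v -4.017 -0.822 2.197
v -3.828 -1.053 2.378
v -3.553 -1.168 2.561
v -3.24 -1.145 2.714
v -2.942 -0.989 2.811
v -2.712 -0.727 2.835
v -2.589 -0.405 2.781
v -2.594 -0.078 2.66
f 1 38 17
f 38 12 41
f 17 41 6
f 38 41 17
f 1 17 13
f 17 6 18
f 13 18 2
f 17 18 13
f 1 13 22
f 13 2 23
f 22 23 8
f 13 23 22
f 1 22 34
f 22 8 37
f 34 37 11
f 22 37 34
f 1 34 38
f 34 11 42
f 38 42 12
f 34 42 38
f 2 18 29
f 18 6 32
f 29 32 10
f 18 32 29
f 6 41 19
f 41 12 40
f 19 40 5
f 41 40 19
f 12 42 39
f 42 11 35
f 39 35 3
f 42 35 39
f 11 37 36
f 37 8 24
f 36 24 7
f 37 24 36
f 8 23 28
f 23 2 25
f 28 25 9
f 23 25 28
f 4 30 16
f 30 10 31
f 16 31 5
f 30 31 16
f 4 16 14
f 16 5 15
f 14 15 3
f 16 15 14
f 4 14 21
f 14 3 20
f 21 20 7
f 14 20 21
f 4 21 26
f 21 7 27
f 26 27 9
f 21 27 26
f 4 26 30
f 26 9 33
f 30 33 10
f 26 33 30
f 5 31 19
f 31 10 32
f 19 32 6
f 31 32 19
f 3 15 39
f 15 5 40
f 39 40 12
f 15 40 39
f 7 20 36
f 20 3 35
f 36 35 11
f 20 35 36
f 9 27 28
f 27 7 24
f 28 24 8
f 27 24 28
f 10 33 29
f 33 9 25
f 29 25 2
f 33 25 29
f 44 43 46
f 44 46 45
f 46 43 47
f 46 47 45
f 47 43 48
f 47 48 45
f 48 43 49
f 48 49 45
f 49 43 50
f 49 50 45
f 50 43 51
f 50 51 45
f 51 43 52
f 51 52 45
f 52 43 53
f 52 53 45
f 53 43 54
f 53 54 45
f 54 43 55
f 54 55 45
f 55 43 56
f 55 56 45
f 56 43 57
f 56 57 45
f 57 43 58
f 57 58 45
f 58 43 59
f 58 59 45
f 59 43 44
f 59 44 45

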